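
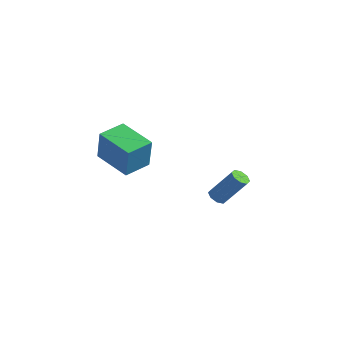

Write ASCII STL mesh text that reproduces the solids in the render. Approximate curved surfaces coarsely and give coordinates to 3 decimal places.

solid 
facet normal -0.962 -0.056 0.266
outer loop
vertex -3.837 -3.9 2.837
vertex -3.863 -2.505 3.036
vertex -4.322 -3.666 1.13
endloop
endfacet
facet normal 0.019 -0.990 -0.141
outer loop
vertex -2.417 -3.555 0.604
vertex -3.837 -3.9 2.837
vertex -4.322 -3.666 1.13
endloop
endfacet
facet normal -0.962 -0.056 0.266
outer loop
vertex -4.322 -3.666 1.13
vertex -3.863 -2.505 3.036
vertex -4.348 -2.27 1.329
endloop
endfacet
facet normal -0.271 0.131 -0.954
outer loop
vertex -4.348 -2.27 1.329
vertex -2.417 -3.555 0.604
vertex -4.322 -3.666 1.13
endloop
endfacet
facet normal 0.271 -0.131 0.954
outer loop
vertex -3.837 -3.9 2.837
vertex -1.958 -2.394 2.51
vertex -3.863 -2.505 3.036
endloop
endfacet
facet normal 0.018 -0.990 -0.141
outer loop
vertex -1.932 -3.79 2.311
vertex -3.837 -3.9 2.837
vertex -2.417 -3.555 0.604
endloop
endfacet
facet normal 0.271 -0.131 0.954
outer loop
vertex -1.932 -3.79 2.311
vertex -1.958 -2.394 2.51
vertex -3.837 -3.9 2.837
endloop
endfacet
facet normal -0.019 0.990 0.142
outer loop
vertex -3.863 -2.505 3.036
vertex -1.958 -2.394 2.51
vertex -4.348 -2.27 1.329
endloop
endfacet
facet normal -0.271 0.131 -0.954
outer loop
vertex -2.443 -2.16 0.803
vertex -2.417 -3.555 0.604
vertex -4.348 -2.27 1.329
endloop
endfacet
facet normal -0.018 0.990 0.141
outer loop
vertex -4.348 -2.27 1.329
vertex -1.958 -2.394 2.51
vertex -2.443 -2.16 0.803
endloop
endfacet
facet normal 0.962 0.056 -0.266
outer loop
vertex -2.443 -2.16 0.803
vertex -1.932 -3.79 2.311
vertex -2.417 -3.555 0.604
endloop
endfacet
facet normal 0.962 0.056 -0.266
outer loop
vertex -1.958 -2.394 2.51
vertex -1.932 -3.79 2.311
vertex -2.443 -2.16 0.803
endloop
endfacet
facet normal -0.498 -0.333 -0.801
outer loop
vertex -2.79 2.786 -3.784
vertex -3.251 2.799 -3.503
vertex -2.984 3.15 -3.815
endloop
endfacet
facet normal 0.730 0.338 -0.594
outer loop
vertex -2.79 2.786 -3.784
vertex -2.984 3.15 -3.815
vertex -1.829 3.428 -2.239
endloop
endfacet
facet normal 0.730 0.338 -0.594
outer loop
vertex -1.829 3.428 -2.239
vertex -2.984 3.15 -3.815
vertex -2.022 3.792 -2.269
endloop
endfacet
facet normal 0.500 0.331 0.800
outer loop
vertex -1.829 3.428 -2.239
vertex -2.022 3.792 -2.269
vertex -2.289 3.441 -1.957
endloop
endfacet
facet normal -0.500 -0.331 -0.800
outer loop
vertex -2.984 3.15 -3.815
vertex -3.251 2.799 -3.503
vertex -3.334 3.308 -3.662
endloop
endfacet
facet normal 0.183 0.862 -0.472
outer loop
vertex -2.984 3.15 -3.815
vertex -3.334 3.308 -3.662
vertex -2.022 3.792 -2.269
endloop
endfacet
facet normal 0.184 0.862 -0.472
outer loop
vertex -2.022 3.792 -2.269
vertex -3.334 3.308 -3.662
vertex -2.373 3.95 -2.117
endloop
endfacet
facet normal 0.497 0.334 0.801
outer loop
vertex -2.022 3.792 -2.269
vertex -2.373 3.95 -2.117
vertex -2.289 3.441 -1.957
endloop
endfacet
facet normal -0.498 -0.332 -0.801
outer loop
vertex -3.334 3.308 -3.662
vertex -3.251 2.799 -3.503
vertex -3.635 3.168 -3.417
endloop
endfacet
facet normal -0.469 0.880 -0.074
outer loop
vertex -3.334 3.308 -3.662
vertex -3.635 3.168 -3.417
vertex -2.373 3.95 -2.117
endloop
endfacet
facet normal -0.469 0.880 -0.074
outer loop
vertex -2.373 3.95 -2.117
vertex -3.635 3.168 -3.417
vertex -2.674 3.81 -1.871
endloop
endfacet
facet normal 0.499 0.334 0.800
outer loop
vertex -2.373 3.95 -2.117
vertex -2.674 3.81 -1.871
vertex -2.289 3.441 -1.957
endloop
endfacet
facet normal -0.500 -0.334 -0.800
outer loop
vertex -3.635 3.168 -3.417
vertex -3.251 2.799 -3.503
vertex -3.711 2.812 -3.221
endloop
endfacet
facet normal -0.847 0.383 0.368
outer loop
vertex -3.635 3.168 -3.417
vertex -3.711 2.812 -3.221
vertex -2.674 3.81 -1.871
endloop
endfacet
facet normal -0.847 0.383 0.368
outer loop
vertex -2.674 3.81 -1.871
vertex -3.711 2.812 -3.221
vertex -2.75 3.454 -1.676
endloop
endfacet
facet normal 0.498 0.333 0.801
outer loop
vertex -2.674 3.81 -1.871
vertex -2.75 3.454 -1.676
vertex -2.289 3.441 -1.957
endloop
endfacet
facet normal -0.500 -0.331 -0.800
outer loop
vertex -3.711 2.812 -3.221
vertex -3.251 2.799 -3.503
vertex -3.518 2.448 -3.191
endloop
endfacet
facet normal -0.730 -0.338 0.594
outer loop
vertex -3.711 2.812 -3.221
vertex -3.518 2.448 -3.191
vertex -2.75 3.454 -1.676
endloop
endfacet
facet normal -0.730 -0.338 0.594
outer loop
vertex -2.75 3.454 -1.676
vertex -3.518 2.448 -3.191
vertex -2.556 3.09 -1.645
endloop
endfacet
facet normal 0.498 0.333 0.801
outer loop
vertex -2.75 3.454 -1.676
vertex -2.556 3.09 -1.645
vertex -2.289 3.441 -1.957
endloop
endfacet
facet normal -0.497 -0.334 -0.801
outer loop
vertex -3.518 2.448 -3.191
vertex -3.251 2.799 -3.503
vertex -3.167 2.29 -3.343
endloop
endfacet
facet normal -0.184 -0.862 0.472
outer loop
vertex -3.518 2.448 -3.191
vertex -3.167 2.29 -3.343
vertex -2.556 3.09 -1.645
endloop
endfacet
facet normal -0.183 -0.862 0.472
outer loop
vertex -2.556 3.09 -1.645
vertex -3.167 2.29 -3.343
vertex -2.206 2.932 -1.798
endloop
endfacet
facet normal 0.500 0.331 0.800
outer loop
vertex -2.556 3.09 -1.645
vertex -2.206 2.932 -1.798
vertex -2.289 3.441 -1.957
endloop
endfacet
facet normal -0.499 -0.334 -0.800
outer loop
vertex -3.167 2.29 -3.343
vertex -3.251 2.799 -3.503
vertex -2.866 2.43 -3.589
endloop
endfacet
facet normal 0.469 -0.880 0.074
outer loop
vertex -3.167 2.29 -3.343
vertex -2.866 2.43 -3.589
vertex -2.206 2.932 -1.798
endloop
endfacet
facet normal 0.469 -0.880 0.074
outer loop
vertex -2.206 2.932 -1.798
vertex -2.866 2.43 -3.589
vertex -1.905 3.072 -2.043
endloop
endfacet
facet normal 0.498 0.332 0.801
outer loop
vertex -2.206 2.932 -1.798
vertex -1.905 3.072 -2.043
vertex -2.289 3.441 -1.957
endloop
endfacet
facet normal -0.498 -0.333 -0.801
outer loop
vertex -2.866 2.43 -3.589
vertex -3.251 2.799 -3.503
vertex -2.79 2.786 -3.784
endloop
endfacet
facet normal 0.848 -0.382 -0.368
outer loop
vertex -2.866 2.43 -3.589
vertex -2.79 2.786 -3.784
vertex -1.905 3.072 -2.043
endloop
endfacet
facet normal 0.847 -0.383 -0.368
outer loop
vertex -1.905 3.072 -2.043
vertex -2.79 2.786 -3.784
vertex -1.829 3.428 -2.239
endloop
endfacet
facet normal 0.500 0.334 0.800
outer loop
vertex -1.905 3.072 -2.043
vertex -1.829 3.428 -2.239
vertex -2.289 3.441 -1.957
endloop
endfacet

endsolid


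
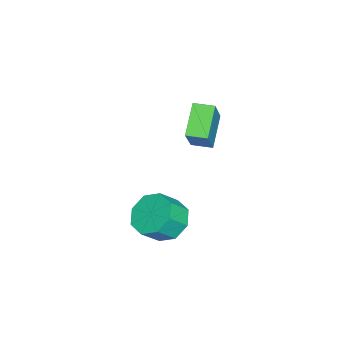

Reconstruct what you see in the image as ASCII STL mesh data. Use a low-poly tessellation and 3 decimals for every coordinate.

solid 
facet normal -0.545 0.451 -0.707
outer loop
vertex 3.649 3.991 -0.308
vertex 2.877 3.49 -0.032
vertex 3.26 4.336 0.212
endloop
endfacet
facet normal 0.650 0.759 -0.017
outer loop
vertex 3.649 3.991 -0.308
vertex 3.26 4.336 0.212
vertex 4.254 3.491 0.477
endloop
endfacet
facet normal 0.650 0.759 -0.017
outer loop
vertex 4.254 3.491 0.477
vertex 3.26 4.336 0.212
vertex 3.865 3.836 0.996
endloop
endfacet
facet normal 0.545 -0.450 0.708
outer loop
vertex 4.254 3.491 0.477
vertex 3.865 3.836 0.996
vertex 3.483 2.99 0.752
endloop
endfacet
facet normal -0.546 0.451 -0.706
outer loop
vertex 3.26 4.336 0.212
vertex 2.877 3.49 -0.032
vertex 2.648 4.185 0.589
endloop
endfacet
facet normal 0.086 0.869 0.488
outer loop
vertex 3.26 4.336 0.212
vertex 2.648 4.185 0.589
vertex 3.865 3.836 0.996
endloop
endfacet
facet normal 0.086 0.869 0.488
outer loop
vertex 3.865 3.836 0.996
vertex 2.648 4.185 0.589
vertex 3.253 3.685 1.373
endloop
endfacet
facet normal 0.546 -0.450 0.706
outer loop
vertex 3.865 3.836 0.996
vertex 3.253 3.685 1.373
vertex 3.483 2.99 0.752
endloop
endfacet
facet normal -0.544 0.452 -0.707
outer loop
vertex 2.648 4.185 0.589
vertex 2.877 3.49 -0.032
vertex 2.17 3.628 0.601
endloop
endfacet
facet normal -0.529 0.469 0.707
outer loop
vertex 2.648 4.185 0.589
vertex 2.17 3.628 0.601
vertex 3.253 3.685 1.373
endloop
endfacet
facet normal -0.529 0.469 0.707
outer loop
vertex 3.253 3.685 1.373
vertex 2.17 3.628 0.601
vertex 2.775 3.127 1.386
endloop
endfacet
facet normal 0.545 -0.451 0.707
outer loop
vertex 3.253 3.685 1.373
vertex 2.775 3.127 1.386
vertex 3.483 2.99 0.752
endloop
endfacet
facet normal -0.545 0.451 -0.707
outer loop
vertex 2.17 3.628 0.601
vertex 2.877 3.49 -0.032
vertex 2.106 2.989 0.243
endloop
endfacet
facet normal -0.834 -0.204 0.513
outer loop
vertex 2.17 3.628 0.601
vertex 2.106 2.989 0.243
vertex 2.775 3.127 1.386
endloop
endfacet
facet normal -0.834 -0.204 0.513
outer loop
vertex 2.775 3.127 1.386
vertex 2.106 2.989 0.243
vertex 2.711 2.489 1.028
endloop
endfacet
facet normal 0.545 -0.451 0.706
outer loop
vertex 2.775 3.127 1.386
vertex 2.711 2.489 1.028
vertex 3.483 2.99 0.752
endloop
endfacet
facet normal -0.545 0.450 -0.708
outer loop
vertex 2.106 2.989 0.243
vertex 2.877 3.49 -0.032
vertex 2.495 2.644 -0.276
endloop
endfacet
facet normal -0.650 -0.759 0.017
outer loop
vertex 2.106 2.989 0.243
vertex 2.495 2.644 -0.276
vertex 2.711 2.489 1.028
endloop
endfacet
facet normal -0.650 -0.759 0.017
outer loop
vertex 2.711 2.489 1.028
vertex 2.495 2.644 -0.276
vertex 3.1 2.144 0.508
endloop
endfacet
facet normal 0.545 -0.451 0.707
outer loop
vertex 2.711 2.489 1.028
vertex 3.1 2.144 0.508
vertex 3.483 2.99 0.752
endloop
endfacet
facet normal -0.546 0.450 -0.706
outer loop
vertex 2.495 2.644 -0.276
vertex 2.877 3.49 -0.032
vertex 3.107 2.795 -0.653
endloop
endfacet
facet normal -0.086 -0.869 -0.488
outer loop
vertex 2.495 2.644 -0.276
vertex 3.107 2.795 -0.653
vertex 3.1 2.144 0.508
endloop
endfacet
facet normal -0.086 -0.869 -0.488
outer loop
vertex 3.1 2.144 0.508
vertex 3.107 2.795 -0.653
vertex 3.712 2.295 0.131
endloop
endfacet
facet normal 0.546 -0.451 0.706
outer loop
vertex 3.1 2.144 0.508
vertex 3.712 2.295 0.131
vertex 3.483 2.99 0.752
endloop
endfacet
facet normal -0.545 0.451 -0.707
outer loop
vertex 3.107 2.795 -0.653
vertex 2.877 3.49 -0.032
vertex 3.585 3.353 -0.666
endloop
endfacet
facet normal 0.529 -0.469 -0.707
outer loop
vertex 3.107 2.795 -0.653
vertex 3.585 3.353 -0.666
vertex 3.712 2.295 0.131
endloop
endfacet
facet normal 0.529 -0.469 -0.707
outer loop
vertex 3.712 2.295 0.131
vertex 3.585 3.353 -0.666
vertex 4.19 2.852 0.119
endloop
endfacet
facet normal 0.544 -0.452 0.707
outer loop
vertex 3.712 2.295 0.131
vertex 4.19 2.852 0.119
vertex 3.483 2.99 0.752
endloop
endfacet
facet normal -0.545 0.451 -0.706
outer loop
vertex 3.585 3.353 -0.666
vertex 2.877 3.49 -0.032
vertex 3.649 3.991 -0.308
endloop
endfacet
facet normal 0.834 0.204 -0.513
outer loop
vertex 3.585 3.353 -0.666
vertex 3.649 3.991 -0.308
vertex 4.19 2.852 0.119
endloop
endfacet
facet normal 0.834 0.204 -0.513
outer loop
vertex 4.19 2.852 0.119
vertex 3.649 3.991 -0.308
vertex 4.254 3.491 0.477
endloop
endfacet
facet normal 0.545 -0.451 0.707
outer loop
vertex 4.19 2.852 0.119
vertex 4.254 3.491 0.477
vertex 3.483 2.99 0.752
endloop
endfacet
facet normal -0.618 -0.062 -0.784
outer loop
vertex -1.963 3.196 2.427
vertex -2.026 4.063 2.408
vertex -0.75 3.262 1.466
endloop
endfacet
facet normal 0.072 -0.997 0.022
outer loop
vertex 0.406 3.377 2.932
vertex -1.963 3.196 2.427
vertex -0.75 3.262 1.466
endloop
endfacet
facet normal -0.617 -0.061 -0.784
outer loop
vertex -0.75 3.262 1.466
vertex -2.026 4.063 2.408
vertex -0.812 4.129 1.447
endloop
endfacet
facet normal 0.783 0.042 -0.621
outer loop
vertex -0.812 4.129 1.447
vertex 0.406 3.377 2.932
vertex -0.75 3.262 1.466
endloop
endfacet
facet normal -0.783 -0.043 0.621
outer loop
vertex -1.963 3.196 2.427
vertex -0.87 4.178 3.874
vertex -2.026 4.063 2.408
endloop
endfacet
facet normal 0.072 -0.997 0.022
outer loop
vertex -0.808 3.311 3.893
vertex -1.963 3.196 2.427
vertex 0.406 3.377 2.932
endloop
endfacet
facet normal -0.783 -0.042 0.620
outer loop
vertex -0.808 3.311 3.893
vertex -0.87 4.178 3.874
vertex -1.963 3.196 2.427
endloop
endfacet
facet normal -0.072 0.997 -0.022
outer loop
vertex -2.026 4.063 2.408
vertex -0.87 4.178 3.874
vertex -0.812 4.129 1.447
endloop
endfacet
facet normal 0.783 0.043 -0.620
outer loop
vertex 0.343 4.244 2.913
vertex 0.406 3.377 2.932
vertex -0.812 4.129 1.447
endloop
endfacet
facet normal -0.072 0.997 -0.022
outer loop
vertex -0.812 4.129 1.447
vertex -0.87 4.178 3.874
vertex 0.343 4.244 2.913
endloop
endfacet
facet normal 0.617 0.062 0.784
outer loop
vertex 0.343 4.244 2.913
vertex -0.808 3.311 3.893
vertex 0.406 3.377 2.932
endloop
endfacet
facet normal 0.618 0.061 0.784
outer loop
vertex -0.87 4.178 3.874
vertex -0.808 3.311 3.893
vertex 0.343 4.244 2.913
endloop
endfacet

endsolid


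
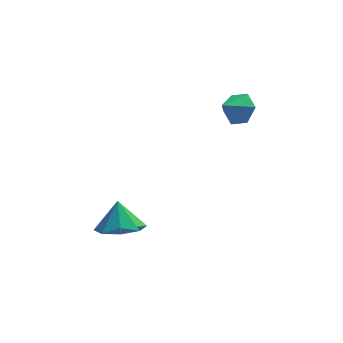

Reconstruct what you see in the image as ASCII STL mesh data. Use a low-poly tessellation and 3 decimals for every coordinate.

solid 
facet normal 0.055 -0.469 -0.881
outer loop
vertex -1.086 -3.176 -0.566
vertex -1.775 -3.821 -0.266
vertex -1.789 -2.947 -0.732
endloop
endfacet
facet normal 0.264 0.946 0.187
outer loop
vertex -1.086 -3.176 -0.566
vertex -1.789 -2.947 -0.732
vertex -1.845 -3.239 0.826
endloop
endfacet
facet normal 0.057 -0.469 -0.881
outer loop
vertex -1.789 -2.947 -0.732
vertex -1.775 -3.821 -0.266
vertex -2.484 -3.23 -0.626
endloop
endfacet
facet normal -0.351 0.922 0.160
outer loop
vertex -1.789 -2.947 -0.732
vertex -2.484 -3.23 -0.626
vertex -1.845 -3.239 0.826
endloop
endfacet
facet normal 0.056 -0.469 -0.881
outer loop
vertex -2.484 -3.23 -0.626
vertex -1.775 -3.821 -0.266
vertex -2.763 -3.859 -0.309
endloop
endfacet
facet normal -0.780 0.521 0.347
outer loop
vertex -2.484 -3.23 -0.626
vertex -2.763 -3.859 -0.309
vertex -1.845 -3.239 0.826
endloop
endfacet
facet normal 0.056 -0.469 -0.881
outer loop
vertex -2.763 -3.859 -0.309
vertex -1.775 -3.821 -0.266
vertex -2.464 -4.466 0.033
endloop
endfacet
facet normal -0.771 -0.022 0.636
outer loop
vertex -2.763 -3.859 -0.309
vertex -2.464 -4.466 0.033
vertex -1.845 -3.239 0.826
endloop
endfacet
facet normal 0.056 -0.469 -0.882
outer loop
vertex -2.464 -4.466 0.033
vertex -1.775 -3.821 -0.266
vertex -1.761 -4.694 0.199
endloop
endfacet
facet normal -0.329 -0.390 0.860
outer loop
vertex -2.464 -4.466 0.033
vertex -1.761 -4.694 0.199
vertex -1.845 -3.239 0.826
endloop
endfacet
facet normal 0.056 -0.469 -0.882
outer loop
vertex -1.761 -4.694 0.199
vertex -1.775 -3.821 -0.266
vertex -1.067 -4.411 0.093
endloop
endfacet
facet normal 0.284 -0.366 0.886
outer loop
vertex -1.761 -4.694 0.199
vertex -1.067 -4.411 0.093
vertex -1.845 -3.239 0.826
endloop
endfacet
facet normal 0.056 -0.470 -0.881
outer loop
vertex -1.067 -4.411 0.093
vertex -1.775 -3.821 -0.266
vertex -0.787 -3.783 -0.224
endloop
endfacet
facet normal 0.713 0.035 0.700
outer loop
vertex -1.067 -4.411 0.093
vertex -0.787 -3.783 -0.224
vertex -1.845 -3.239 0.826
endloop
endfacet
facet normal 0.056 -0.469 -0.881
outer loop
vertex -0.787 -3.783 -0.224
vertex -1.775 -3.821 -0.266
vertex -1.086 -3.176 -0.566
endloop
endfacet
facet normal 0.705 0.578 0.411
outer loop
vertex -0.787 -3.783 -0.224
vertex -1.086 -3.176 -0.566
vertex -1.845 -3.239 0.826
endloop
endfacet
facet normal 0.660 0.444 -0.606
outer loop
vertex 3.338 1.28 3.113
vertex 3.0 0.932 2.49
vertex 2.747 1.64 2.733
endloop
endfacet
facet normal -0.298 0.417 0.859
outer loop
vertex 3.338 1.28 3.113
vertex 2.747 1.64 2.733
vertex 2.28 0.448 3.15
endloop
endfacet
facet normal 0.659 0.444 -0.607
outer loop
vertex 2.747 1.64 2.733
vertex 3.0 0.932 2.49
vertex 2.408 1.292 2.11
endloop
endfacet
facet normal -0.873 0.425 0.238
outer loop
vertex 2.747 1.64 2.733
vertex 2.408 1.292 2.11
vertex 2.28 0.448 3.15
endloop
endfacet
facet normal 0.659 0.445 -0.606
outer loop
vertex 2.408 1.292 2.11
vertex 3.0 0.932 2.49
vertex 2.661 0.584 1.866
endloop
endfacet
facet normal -0.927 -0.228 -0.299
outer loop
vertex 2.408 1.292 2.11
vertex 2.661 0.584 1.866
vertex 2.28 0.448 3.15
endloop
endfacet
facet normal 0.660 0.444 -0.606
outer loop
vertex 2.661 0.584 1.866
vertex 3.0 0.932 2.49
vertex 3.252 0.224 2.246
endloop
endfacet
facet normal -0.404 -0.889 -0.214
outer loop
vertex 2.661 0.584 1.866
vertex 3.252 0.224 2.246
vertex 2.28 0.448 3.15
endloop
endfacet
facet normal 0.659 0.444 -0.607
outer loop
vertex 3.252 0.224 2.246
vertex 3.0 0.932 2.49
vertex 3.591 0.572 2.869
endloop
endfacet
facet normal 0.172 -0.897 0.407
outer loop
vertex 3.252 0.224 2.246
vertex 3.591 0.572 2.869
vertex 2.28 0.448 3.15
endloop
endfacet
facet normal 0.660 0.445 -0.606
outer loop
vertex 3.591 0.572 2.869
vertex 3.0 0.932 2.49
vertex 3.338 1.28 3.113
endloop
endfacet
facet normal 0.225 -0.245 0.943
outer loop
vertex 3.591 0.572 2.869
vertex 3.338 1.28 3.113
vertex 2.28 0.448 3.15
endloop
endfacet

endsolid


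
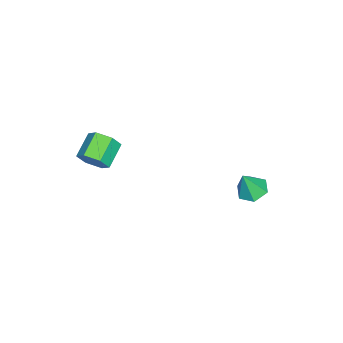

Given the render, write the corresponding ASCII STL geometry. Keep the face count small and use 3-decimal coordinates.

solid 
facet normal -0.290 0.254 -0.923
outer loop
vertex -2.348 3.75 -2.773
vertex -3.126 3.417 -2.62
vertex -2.969 4.244 -2.442
endloop
endfacet
facet normal 0.692 0.593 0.412
outer loop
vertex -2.348 3.75 -2.773
vertex -2.969 4.244 -2.442
vertex -2.674 3.023 -1.18
endloop
endfacet
facet normal -0.290 0.254 -0.923
outer loop
vertex -2.969 4.244 -2.442
vertex -3.126 3.417 -2.62
vertex -3.747 3.912 -2.289
endloop
endfacet
facet normal -0.156 0.691 0.705
outer loop
vertex -2.969 4.244 -2.442
vertex -3.747 3.912 -2.289
vertex -2.674 3.023 -1.18
endloop
endfacet
facet normal -0.290 0.254 -0.923
outer loop
vertex -3.747 3.912 -2.289
vertex -3.126 3.417 -2.62
vertex -3.904 3.085 -2.467
endloop
endfacet
facet normal -0.723 -0.011 0.691
outer loop
vertex -3.747 3.912 -2.289
vertex -3.904 3.085 -2.467
vertex -2.674 3.023 -1.18
endloop
endfacet
facet normal -0.289 0.253 -0.923
outer loop
vertex -3.904 3.085 -2.467
vertex -3.126 3.417 -2.62
vertex -3.283 2.591 -2.797
endloop
endfacet
facet normal -0.442 -0.811 0.383
outer loop
vertex -3.904 3.085 -2.467
vertex -3.283 2.591 -2.797
vertex -2.674 3.023 -1.18
endloop
endfacet
facet normal -0.291 0.253 -0.923
outer loop
vertex -3.283 2.591 -2.797
vertex -3.126 3.417 -2.62
vertex -2.505 2.923 -2.951
endloop
endfacet
facet normal 0.406 -0.909 0.090
outer loop
vertex -3.283 2.591 -2.797
vertex -2.505 2.923 -2.951
vertex -2.674 3.023 -1.18
endloop
endfacet
facet normal -0.290 0.254 -0.923
outer loop
vertex -2.505 2.923 -2.951
vertex -3.126 3.417 -2.62
vertex -2.348 3.75 -2.773
endloop
endfacet
facet normal 0.973 -0.207 0.105
outer loop
vertex -2.505 2.923 -2.951
vertex -2.348 3.75 -2.773
vertex -2.674 3.023 -1.18
endloop
endfacet
facet normal 0.889 -0.096 -0.448
outer loop
vertex 2.169 -3.313 3.08
vertex 1.841 -2.998 2.362
vertex 2.187 -2.476 2.937
endloop
endfacet
facet normal 0.458 0.140 0.878
outer loop
vertex 2.169 -3.313 3.08
vertex 2.187 -2.476 2.937
vertex 0.907 -3.177 3.716
endloop
endfacet
facet normal 0.458 0.140 0.878
outer loop
vertex 0.907 -3.177 3.716
vertex 2.187 -2.476 2.937
vertex 0.925 -2.34 3.573
endloop
endfacet
facet normal -0.889 0.096 0.448
outer loop
vertex 0.907 -3.177 3.716
vertex 0.925 -2.34 3.573
vertex 0.579 -2.862 2.998
endloop
endfacet
facet normal 0.889 -0.096 -0.448
outer loop
vertex 2.187 -2.476 2.937
vertex 1.841 -2.998 2.362
vertex 1.859 -2.16 2.219
endloop
endfacet
facet normal 0.247 0.923 0.293
outer loop
vertex 2.187 -2.476 2.937
vertex 1.859 -2.16 2.219
vertex 0.925 -2.34 3.573
endloop
endfacet
facet normal 0.247 0.923 0.293
outer loop
vertex 0.925 -2.34 3.573
vertex 1.859 -2.16 2.219
vertex 0.597 -2.024 2.855
endloop
endfacet
facet normal -0.889 0.096 0.448
outer loop
vertex 0.925 -2.34 3.573
vertex 0.597 -2.024 2.855
vertex 0.579 -2.862 2.998
endloop
endfacet
facet normal 0.889 -0.096 -0.448
outer loop
vertex 1.859 -2.16 2.219
vertex 1.841 -2.998 2.362
vertex 1.513 -2.683 1.644
endloop
endfacet
facet normal -0.211 0.783 -0.585
outer loop
vertex 1.859 -2.16 2.219
vertex 1.513 -2.683 1.644
vertex 0.597 -2.024 2.855
endloop
endfacet
facet normal -0.211 0.783 -0.585
outer loop
vertex 0.597 -2.024 2.855
vertex 1.513 -2.683 1.644
vertex 0.251 -2.547 2.28
endloop
endfacet
facet normal -0.889 0.096 0.448
outer loop
vertex 0.597 -2.024 2.855
vertex 0.251 -2.547 2.28
vertex 0.579 -2.862 2.998
endloop
endfacet
facet normal 0.889 -0.096 -0.448
outer loop
vertex 1.513 -2.683 1.644
vertex 1.841 -2.998 2.362
vertex 1.495 -3.52 1.787
endloop
endfacet
facet normal -0.458 -0.140 -0.878
outer loop
vertex 1.513 -2.683 1.644
vertex 1.495 -3.52 1.787
vertex 0.251 -2.547 2.28
endloop
endfacet
facet normal -0.458 -0.140 -0.878
outer loop
vertex 0.251 -2.547 2.28
vertex 1.495 -3.52 1.787
vertex 0.233 -3.384 2.423
endloop
endfacet
facet normal -0.889 0.096 0.448
outer loop
vertex 0.251 -2.547 2.28
vertex 0.233 -3.384 2.423
vertex 0.579 -2.862 2.998
endloop
endfacet
facet normal 0.889 -0.096 -0.448
outer loop
vertex 1.495 -3.52 1.787
vertex 1.841 -2.998 2.362
vertex 1.823 -3.836 2.505
endloop
endfacet
facet normal -0.247 -0.923 -0.293
outer loop
vertex 1.495 -3.52 1.787
vertex 1.823 -3.836 2.505
vertex 0.233 -3.384 2.423
endloop
endfacet
facet normal -0.247 -0.923 -0.293
outer loop
vertex 0.233 -3.384 2.423
vertex 1.823 -3.836 2.505
vertex 0.561 -3.7 3.141
endloop
endfacet
facet normal -0.889 0.096 0.448
outer loop
vertex 0.233 -3.384 2.423
vertex 0.561 -3.7 3.141
vertex 0.579 -2.862 2.998
endloop
endfacet
facet normal 0.889 -0.096 -0.448
outer loop
vertex 1.823 -3.836 2.505
vertex 1.841 -2.998 2.362
vertex 2.169 -3.313 3.08
endloop
endfacet
facet normal 0.211 -0.783 0.585
outer loop
vertex 1.823 -3.836 2.505
vertex 2.169 -3.313 3.08
vertex 0.561 -3.7 3.141
endloop
endfacet
facet normal 0.211 -0.783 0.585
outer loop
vertex 0.561 -3.7 3.141
vertex 2.169 -3.313 3.08
vertex 0.907 -3.177 3.716
endloop
endfacet
facet normal -0.889 0.096 0.448
outer loop
vertex 0.561 -3.7 3.141
vertex 0.907 -3.177 3.716
vertex 0.579 -2.862 2.998
endloop
endfacet

endsolid


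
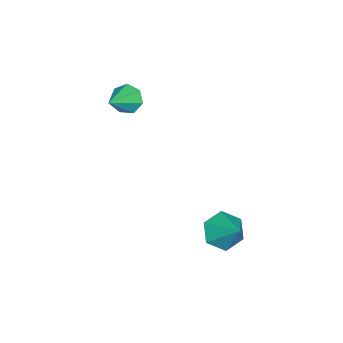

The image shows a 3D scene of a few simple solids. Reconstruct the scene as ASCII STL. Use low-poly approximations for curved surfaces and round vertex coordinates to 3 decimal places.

solid 
facet normal -0.491 -0.580 -0.650
outer loop
vertex 1.179 1.638 -1.019
vertex 0.711 1.391 -0.445
vertex 0.518 2.022 -0.862
endloop
endfacet
facet normal 0.402 0.841 -0.362
outer loop
vertex 1.179 1.638 -1.019
vertex 0.518 2.022 -0.862
vertex 1.369 2.169 0.425
endloop
endfacet
facet normal -0.490 -0.580 -0.651
outer loop
vertex 0.518 2.022 -0.862
vertex 0.711 1.391 -0.445
vertex 0.05 1.775 -0.289
endloop
endfacet
facet normal -0.344 0.931 0.121
outer loop
vertex 0.518 2.022 -0.862
vertex 0.05 1.775 -0.289
vertex 1.369 2.169 0.425
endloop
endfacet
facet normal -0.491 -0.580 -0.650
outer loop
vertex 0.05 1.775 -0.289
vertex 0.711 1.391 -0.445
vertex 0.243 1.145 0.128
endloop
endfacet
facet normal -0.525 0.352 0.775
outer loop
vertex 0.05 1.775 -0.289
vertex 0.243 1.145 0.128
vertex 1.369 2.169 0.425
endloop
endfacet
facet normal -0.491 -0.580 -0.650
outer loop
vertex 0.243 1.145 0.128
vertex 0.711 1.391 -0.445
vertex 0.904 0.761 -0.029
endloop
endfacet
facet normal 0.040 -0.319 0.947
outer loop
vertex 0.243 1.145 0.128
vertex 0.904 0.761 -0.029
vertex 1.369 2.169 0.425
endloop
endfacet
facet normal -0.492 -0.580 -0.650
outer loop
vertex 0.904 0.761 -0.029
vertex 0.711 1.391 -0.445
vertex 1.371 1.007 -0.602
endloop
endfacet
facet normal 0.785 -0.409 0.464
outer loop
vertex 0.904 0.761 -0.029
vertex 1.371 1.007 -0.602
vertex 1.369 2.169 0.425
endloop
endfacet
facet normal -0.492 -0.579 -0.650
outer loop
vertex 1.371 1.007 -0.602
vertex 0.711 1.391 -0.445
vertex 1.179 1.638 -1.019
endloop
endfacet
facet normal 0.967 0.169 -0.189
outer loop
vertex 1.371 1.007 -0.602
vertex 1.179 1.638 -1.019
vertex 1.369 2.169 0.425
endloop
endfacet
facet normal -0.860 0.155 -0.487
outer loop
vertex -1.25 -3.032 2.894
vertex -1.522 -2.867 3.427
vertex -1.225 -2.508 3.017
endloop
endfacet
facet normal 0.802 0.100 -0.589
outer loop
vertex -1.25 -3.032 2.894
vertex -1.225 -2.508 3.017
vertex -0.378 -3.073 4.073
endloop
endfacet
facet normal -0.860 0.156 -0.486
outer loop
vertex -1.225 -2.508 3.017
vertex -1.522 -2.867 3.427
vertex -1.423 -2.255 3.448
endloop
endfacet
facet normal 0.659 0.741 -0.132
outer loop
vertex -1.225 -2.508 3.017
vertex -1.423 -2.255 3.448
vertex -0.378 -3.073 4.073
endloop
endfacet
facet normal -0.859 0.156 -0.487
outer loop
vertex -1.423 -2.255 3.448
vertex -1.522 -2.867 3.427
vertex -1.696 -2.462 3.863
endloop
endfacet
facet normal 0.271 0.778 0.566
outer loop
vertex -1.423 -2.255 3.448
vertex -1.696 -2.462 3.863
vertex -0.378 -3.073 4.073
endloop
endfacet
facet normal -0.860 0.154 -0.486
outer loop
vertex -1.696 -2.462 3.863
vertex -1.522 -2.867 3.427
vertex -1.837 -2.974 3.95
endloop
endfacet
facet normal -0.070 0.186 0.980
outer loop
vertex -1.696 -2.462 3.863
vertex -1.837 -2.974 3.95
vertex -0.378 -3.073 4.073
endloop
endfacet
facet normal -0.860 0.156 -0.486
outer loop
vertex -1.837 -2.974 3.95
vertex -1.522 -2.867 3.427
vertex -1.741 -3.405 3.642
endloop
endfacet
facet normal -0.108 -0.594 0.797
outer loop
vertex -1.837 -2.974 3.95
vertex -1.741 -3.405 3.642
vertex -0.378 -3.073 4.073
endloop
endfacet
facet normal -0.860 0.156 -0.486
outer loop
vertex -1.741 -3.405 3.642
vertex -1.522 -2.867 3.427
vertex -1.48 -3.431 3.172
endloop
endfacet
facet normal 0.187 -0.970 0.157
outer loop
vertex -1.741 -3.405 3.642
vertex -1.48 -3.431 3.172
vertex -0.378 -3.073 4.073
endloop
endfacet
facet normal -0.859 0.156 -0.487
outer loop
vertex -1.48 -3.431 3.172
vertex -1.522 -2.867 3.427
vertex -1.25 -3.032 2.894
endloop
endfacet
facet normal 0.592 -0.662 -0.461
outer loop
vertex -1.48 -3.431 3.172
vertex -1.25 -3.032 2.894
vertex -0.378 -3.073 4.073
endloop
endfacet

endsolid


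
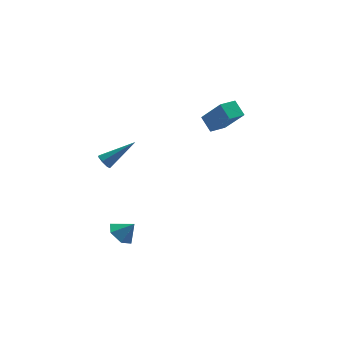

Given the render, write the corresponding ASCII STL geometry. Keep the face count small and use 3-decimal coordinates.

solid 
facet normal -0.653 0.176 -0.736
outer loop
vertex -3.652 -2.893 -2.917
vertex -4.096 -2.383 -2.401
vertex -3.47 -2.064 -2.88
endloop
endfacet
facet normal 0.967 -0.206 -0.147
outer loop
vertex -3.652 -2.893 -2.917
vertex -3.47 -2.064 -2.88
vertex -3.384 -2.577 -1.599
endloop
endfacet
facet normal -0.653 0.177 -0.736
outer loop
vertex -3.47 -2.064 -2.88
vertex -4.096 -2.383 -2.401
vertex -3.913 -1.554 -2.364
endloop
endfacet
facet normal 0.821 0.547 0.164
outer loop
vertex -3.47 -2.064 -2.88
vertex -3.913 -1.554 -2.364
vertex -3.384 -2.577 -1.599
endloop
endfacet
facet normal -0.653 0.177 -0.737
outer loop
vertex -3.913 -1.554 -2.364
vertex -4.096 -2.383 -2.401
vertex -4.539 -1.874 -1.886
endloop
endfacet
facet normal 0.218 0.654 0.724
outer loop
vertex -3.913 -1.554 -2.364
vertex -4.539 -1.874 -1.886
vertex -3.384 -2.577 -1.599
endloop
endfacet
facet normal -0.653 0.177 -0.737
outer loop
vertex -4.539 -1.874 -1.886
vertex -4.096 -2.383 -2.401
vertex -4.722 -2.703 -1.923
endloop
endfacet
facet normal -0.236 0.009 0.972
outer loop
vertex -4.539 -1.874 -1.886
vertex -4.722 -2.703 -1.923
vertex -3.384 -2.577 -1.599
endloop
endfacet
facet normal -0.653 0.177 -0.737
outer loop
vertex -4.722 -2.703 -1.923
vertex -4.096 -2.383 -2.401
vertex -4.278 -3.213 -2.439
endloop
endfacet
facet normal -0.090 -0.746 0.660
outer loop
vertex -4.722 -2.703 -1.923
vertex -4.278 -3.213 -2.439
vertex -3.384 -2.577 -1.599
endloop
endfacet
facet normal -0.653 0.177 -0.737
outer loop
vertex -4.278 -3.213 -2.439
vertex -4.096 -2.383 -2.401
vertex -3.652 -2.893 -2.917
endloop
endfacet
facet normal 0.512 -0.853 0.100
outer loop
vertex -4.278 -3.213 -2.439
vertex -3.652 -2.893 -2.917
vertex -3.384 -2.577 -1.599
endloop
endfacet
facet normal -0.398 0.477 -0.784
outer loop
vertex 2.362 4.251 1.114
vertex 3.387 4.748 0.896
vertex 2.641 3.384 0.445
endloop
endfacet
facet normal -0.883 -0.429 0.188
outer loop
vertex 3.453 2.412 2.044
vertex 2.362 4.251 1.114
vertex 2.641 3.384 0.445
endloop
endfacet
facet normal -0.398 0.477 -0.784
outer loop
vertex 2.641 3.384 0.445
vertex 3.387 4.748 0.896
vertex 3.666 3.881 0.227
endloop
endfacet
facet normal 0.246 -0.768 -0.592
outer loop
vertex 3.666 3.881 0.227
vertex 3.453 2.412 2.044
vertex 2.641 3.384 0.445
endloop
endfacet
facet normal -0.246 0.768 0.592
outer loop
vertex 2.362 4.251 1.114
vertex 4.199 3.776 2.495
vertex 3.387 4.748 0.896
endloop
endfacet
facet normal -0.883 -0.429 0.188
outer loop
vertex 3.174 3.279 2.713
vertex 2.362 4.251 1.114
vertex 3.453 2.412 2.044
endloop
endfacet
facet normal -0.246 0.768 0.592
outer loop
vertex 3.174 3.279 2.713
vertex 4.199 3.776 2.495
vertex 2.362 4.251 1.114
endloop
endfacet
facet normal 0.883 0.429 -0.188
outer loop
vertex 3.387 4.748 0.896
vertex 4.199 3.776 2.495
vertex 3.666 3.881 0.227
endloop
endfacet
facet normal 0.246 -0.768 -0.592
outer loop
vertex 4.478 2.909 1.826
vertex 3.453 2.412 2.044
vertex 3.666 3.881 0.227
endloop
endfacet
facet normal 0.883 0.429 -0.188
outer loop
vertex 3.666 3.881 0.227
vertex 4.199 3.776 2.495
vertex 4.478 2.909 1.826
endloop
endfacet
facet normal 0.398 -0.477 0.784
outer loop
vertex 4.478 2.909 1.826
vertex 3.174 3.279 2.713
vertex 3.453 2.412 2.044
endloop
endfacet
facet normal 0.398 -0.477 0.784
outer loop
vertex 4.199 3.776 2.495
vertex 3.174 3.279 2.713
vertex 4.478 2.909 1.826
endloop
endfacet
facet normal -0.830 -0.039 -0.556
outer loop
vertex -3.915 0.891 0.805
vertex -4.188 0.719 1.225
vertex -4.105 1.218 1.066
endloop
endfacet
facet normal 0.546 0.693 -0.471
outer loop
vertex -3.915 0.891 0.805
vertex -4.105 1.218 1.066
vertex -2.412 0.801 2.415
endloop
endfacet
facet normal -0.830 -0.039 -0.556
outer loop
vertex -4.105 1.218 1.066
vertex -4.188 0.719 1.225
vertex -4.358 1.169 1.447
endloop
endfacet
facet normal 0.092 0.978 0.187
outer loop
vertex -4.105 1.218 1.066
vertex -4.358 1.169 1.447
vertex -2.412 0.801 2.415
endloop
endfacet
facet normal -0.830 -0.039 -0.556
outer loop
vertex -4.358 1.169 1.447
vertex -4.188 0.719 1.225
vertex -4.483 0.781 1.661
endloop
endfacet
facet normal -0.294 0.533 0.794
outer loop
vertex -4.358 1.169 1.447
vertex -4.483 0.781 1.661
vertex -2.412 0.801 2.415
endloop
endfacet
facet normal -0.830 -0.038 -0.556
outer loop
vertex -4.483 0.781 1.661
vertex -4.188 0.719 1.225
vertex -4.386 0.346 1.546
endloop
endfacet
facet normal -0.323 -0.309 0.895
outer loop
vertex -4.483 0.781 1.661
vertex -4.386 0.346 1.546
vertex -2.412 0.801 2.415
endloop
endfacet
facet normal -0.830 -0.038 -0.556
outer loop
vertex -4.386 0.346 1.546
vertex -4.188 0.719 1.225
vertex -4.14 0.192 1.189
endloop
endfacet
facet normal 0.028 -0.911 0.412
outer loop
vertex -4.386 0.346 1.546
vertex -4.14 0.192 1.189
vertex -2.412 0.801 2.415
endloop
endfacet
facet normal -0.830 -0.038 -0.556
outer loop
vertex -4.14 0.192 1.189
vertex -4.188 0.719 1.225
vertex -3.93 0.434 0.859
endloop
endfacet
facet normal 0.493 -0.821 -0.288
outer loop
vertex -4.14 0.192 1.189
vertex -3.93 0.434 0.859
vertex -2.412 0.801 2.415
endloop
endfacet
facet normal -0.831 -0.038 -0.556
outer loop
vertex -3.93 0.434 0.859
vertex -4.188 0.719 1.225
vertex -3.915 0.891 0.805
endloop
endfacet
facet normal 0.724 -0.104 -0.682
outer loop
vertex -3.93 0.434 0.859
vertex -3.915 0.891 0.805
vertex -2.412 0.801 2.415
endloop
endfacet

endsolid


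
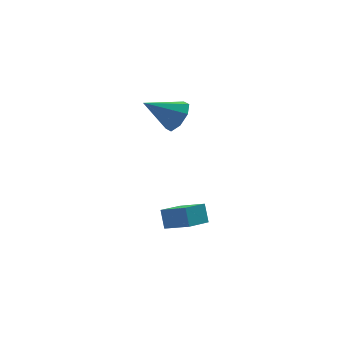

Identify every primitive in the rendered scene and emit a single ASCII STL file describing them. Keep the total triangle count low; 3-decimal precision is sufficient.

solid 
facet normal 0.839 0.011 -0.544
outer loop
vertex 3.763 2.751 3.331
vertex 3.228 2.882 2.509
vertex 3.65 3.483 3.172
endloop
endfacet
facet normal 0.118 0.228 0.966
outer loop
vertex 3.763 2.751 3.331
vertex 3.65 3.483 3.172
vertex 1.592 2.858 3.571
endloop
endfacet
facet normal 0.838 0.012 -0.545
outer loop
vertex 3.65 3.483 3.172
vertex 3.228 2.882 2.509
vertex 3.289 3.863 2.625
endloop
endfacet
facet normal -0.117 0.778 0.617
outer loop
vertex 3.65 3.483 3.172
vertex 3.289 3.863 2.625
vertex 1.592 2.858 3.571
endloop
endfacet
facet normal 0.838 0.012 -0.545
outer loop
vertex 3.289 3.863 2.625
vertex 3.228 2.882 2.509
vertex 2.892 3.668 2.01
endloop
endfacet
facet normal -0.492 0.870 0.042
outer loop
vertex 3.289 3.863 2.625
vertex 2.892 3.668 2.01
vertex 1.592 2.858 3.571
endloop
endfacet
facet normal 0.838 0.013 -0.545
outer loop
vertex 2.892 3.668 2.01
vertex 3.228 2.882 2.509
vertex 2.692 3.012 1.687
endloop
endfacet
facet normal -0.787 0.448 -0.423
outer loop
vertex 2.892 3.668 2.01
vertex 2.692 3.012 1.687
vertex 1.592 2.858 3.571
endloop
endfacet
facet normal 0.838 0.012 -0.545
outer loop
vertex 2.692 3.012 1.687
vertex 3.228 2.882 2.509
vertex 2.806 2.28 1.846
endloop
endfacet
facet normal -0.830 -0.239 -0.504
outer loop
vertex 2.692 3.012 1.687
vertex 2.806 2.28 1.846
vertex 1.592 2.858 3.571
endloop
endfacet
facet normal 0.838 0.012 -0.545
outer loop
vertex 2.806 2.28 1.846
vertex 3.228 2.882 2.509
vertex 3.167 1.901 2.393
endloop
endfacet
facet normal -0.595 -0.789 -0.154
outer loop
vertex 2.806 2.28 1.846
vertex 3.167 1.901 2.393
vertex 1.592 2.858 3.571
endloop
endfacet
facet normal 0.839 0.012 -0.544
outer loop
vertex 3.167 1.901 2.393
vertex 3.228 2.882 2.509
vertex 3.563 2.096 3.008
endloop
endfacet
facet normal -0.220 -0.880 0.421
outer loop
vertex 3.167 1.901 2.393
vertex 3.563 2.096 3.008
vertex 1.592 2.858 3.571
endloop
endfacet
facet normal 0.839 0.012 -0.544
outer loop
vertex 3.563 2.096 3.008
vertex 3.228 2.882 2.509
vertex 3.763 2.751 3.331
endloop
endfacet
facet normal 0.075 -0.459 0.885
outer loop
vertex 3.563 2.096 3.008
vertex 3.763 2.751 3.331
vertex 1.592 2.858 3.571
endloop
endfacet
facet normal -0.713 -0.649 0.265
outer loop
vertex 3.135 0.467 -2.367
vertex 2.125 1.359 -2.903
vertex 3.22 -0.03 -3.356
endloop
endfacet
facet normal 0.696 -0.616 0.369
outer loop
vertex 4.355 1.001 -3.777
vertex 3.135 0.467 -2.367
vertex 3.22 -0.03 -3.356
endloop
endfacet
facet normal -0.713 -0.649 0.265
outer loop
vertex 3.22 -0.03 -3.356
vertex 2.125 1.359 -2.903
vertex 2.21 0.862 -3.892
endloop
endfacet
facet normal 0.077 -0.448 -0.891
outer loop
vertex 2.21 0.862 -3.892
vertex 4.355 1.001 -3.777
vertex 3.22 -0.03 -3.356
endloop
endfacet
facet normal -0.077 0.448 0.891
outer loop
vertex 3.135 0.467 -2.367
vertex 3.26 2.39 -3.324
vertex 2.125 1.359 -2.903
endloop
endfacet
facet normal 0.696 -0.616 0.369
outer loop
vertex 4.27 1.498 -2.788
vertex 3.135 0.467 -2.367
vertex 4.355 1.001 -3.777
endloop
endfacet
facet normal -0.077 0.448 0.891
outer loop
vertex 4.27 1.498 -2.788
vertex 3.26 2.39 -3.324
vertex 3.135 0.467 -2.367
endloop
endfacet
facet normal -0.696 0.616 -0.369
outer loop
vertex 2.125 1.359 -2.903
vertex 3.26 2.39 -3.324
vertex 2.21 0.862 -3.892
endloop
endfacet
facet normal 0.077 -0.448 -0.891
outer loop
vertex 3.345 1.893 -4.313
vertex 4.355 1.001 -3.777
vertex 2.21 0.862 -3.892
endloop
endfacet
facet normal -0.696 0.616 -0.369
outer loop
vertex 2.21 0.862 -3.892
vertex 3.26 2.39 -3.324
vertex 3.345 1.893 -4.313
endloop
endfacet
facet normal 0.713 0.649 -0.265
outer loop
vertex 3.345 1.893 -4.313
vertex 4.27 1.498 -2.788
vertex 4.355 1.001 -3.777
endloop
endfacet
facet normal 0.713 0.649 -0.265
outer loop
vertex 3.26 2.39 -3.324
vertex 4.27 1.498 -2.788
vertex 3.345 1.893 -4.313
endloop
endfacet

endsolid


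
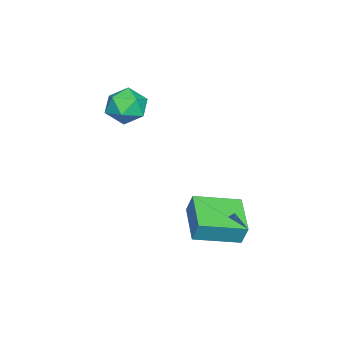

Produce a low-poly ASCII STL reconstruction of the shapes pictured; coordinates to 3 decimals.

solid 
facet normal -0.882 0.411 -0.231
outer loop
vertex -1.747 -1.814 3.16
vertex -2.201 -2.407 3.839
vertex -1.851 -1.501 4.114
endloop
endfacet
facet normal -0.353 0.877 -0.326
outer loop
vertex -1.747 -1.814 3.16
vertex -1.851 -1.501 4.114
vertex -0.986 -1.337 3.62
endloop
endfacet
facet normal 0.107 0.597 -0.795
outer loop
vertex -1.747 -1.814 3.16
vertex -0.986 -1.337 3.62
vertex -0.801 -2.142 3.041
endloop
endfacet
facet normal -0.140 -0.044 -0.989
outer loop
vertex -1.747 -1.814 3.16
vertex -0.801 -2.142 3.041
vertex -1.551 -2.804 3.176
endloop
endfacet
facet normal -0.751 -0.159 -0.641
outer loop
vertex -1.747 -1.814 3.16
vertex -1.551 -2.804 3.176
vertex -2.201 -2.407 3.839
endloop
endfacet
facet normal -0.012 0.955 0.296
outer loop
vertex -0.986 -1.337 3.62
vertex -1.851 -1.501 4.114
vertex -0.969 -1.636 4.584
endloop
endfacet
facet normal -0.870 0.199 0.452
outer loop
vertex -1.851 -1.501 4.114
vertex -2.201 -2.407 3.839
vertex -1.719 -2.298 4.719
endloop
endfacet
facet normal -0.658 -0.722 -0.212
outer loop
vertex -2.201 -2.407 3.839
vertex -1.551 -2.804 3.176
vertex -1.534 -3.103 4.14
endloop
endfacet
facet normal 0.332 -0.535 -0.777
outer loop
vertex -1.551 -2.804 3.176
vertex -0.801 -2.142 3.041
vertex -0.669 -2.939 3.646
endloop
endfacet
facet normal 0.731 0.501 -0.463
outer loop
vertex -0.801 -2.142 3.041
vertex -0.986 -1.337 3.62
vertex -0.319 -2.033 3.921
endloop
endfacet
facet normal 0.140 0.044 0.989
outer loop
vertex -0.773 -2.626 4.6
vertex -0.969 -1.636 4.584
vertex -1.719 -2.298 4.719
endloop
endfacet
facet normal -0.107 -0.597 0.795
outer loop
vertex -0.773 -2.626 4.6
vertex -1.719 -2.298 4.719
vertex -1.534 -3.103 4.14
endloop
endfacet
facet normal 0.353 -0.877 0.326
outer loop
vertex -0.773 -2.626 4.6
vertex -1.534 -3.103 4.14
vertex -0.669 -2.939 3.646
endloop
endfacet
facet normal 0.882 -0.411 0.231
outer loop
vertex -0.773 -2.626 4.6
vertex -0.669 -2.939 3.646
vertex -0.319 -2.033 3.921
endloop
endfacet
facet normal 0.751 0.159 0.641
outer loop
vertex -0.773 -2.626 4.6
vertex -0.319 -2.033 3.921
vertex -0.969 -1.636 4.584
endloop
endfacet
facet normal -0.332 0.535 0.777
outer loop
vertex -1.719 -2.298 4.719
vertex -0.969 -1.636 4.584
vertex -1.851 -1.501 4.114
endloop
endfacet
facet normal -0.731 -0.501 0.463
outer loop
vertex -1.534 -3.103 4.14
vertex -1.719 -2.298 4.719
vertex -2.201 -2.407 3.839
endloop
endfacet
facet normal 0.012 -0.955 -0.296
outer loop
vertex -0.669 -2.939 3.646
vertex -1.534 -3.103 4.14
vertex -1.551 -2.804 3.176
endloop
endfacet
facet normal 0.870 -0.199 -0.452
outer loop
vertex -0.319 -2.033 3.921
vertex -0.669 -2.939 3.646
vertex -0.801 -2.142 3.041
endloop
endfacet
facet normal 0.658 0.722 0.212
outer loop
vertex -0.969 -1.636 4.584
vertex -0.319 -2.033 3.921
vertex -0.986 -1.337 3.62
endloop
endfacet
facet normal -0.861 -0.453 0.231
outer loop
vertex -0.218 1.13 -0.223
vertex -1.273 2.895 -0.697
vertex -0.313 0.809 -1.208
endloop
endfacet
facet normal 0.499 -0.837 0.225
outer loop
vertex 1.393 1.705 -1.663
vertex -0.218 1.13 -0.223
vertex -0.313 0.809 -1.208
endloop
endfacet
facet normal -0.862 -0.453 0.230
outer loop
vertex -0.313 0.809 -1.208
vertex -1.273 2.895 -0.697
vertex -1.367 2.574 -1.682
endloop
endfacet
facet normal -0.091 -0.308 -0.947
outer loop
vertex -1.367 2.574 -1.682
vertex 1.393 1.705 -1.663
vertex -0.313 0.809 -1.208
endloop
endfacet
facet normal 0.091 0.308 0.947
outer loop
vertex -0.218 1.13 -0.223
vertex 0.433 3.791 -1.152
vertex -1.273 2.895 -0.697
endloop
endfacet
facet normal 0.500 -0.837 0.225
outer loop
vertex 1.487 2.026 -0.678
vertex -0.218 1.13 -0.223
vertex 1.393 1.705 -1.663
endloop
endfacet
facet normal 0.091 0.308 0.947
outer loop
vertex 1.487 2.026 -0.678
vertex 0.433 3.791 -1.152
vertex -0.218 1.13 -0.223
endloop
endfacet
facet normal -0.499 0.837 -0.225
outer loop
vertex -1.273 2.895 -0.697
vertex 0.433 3.791 -1.152
vertex -1.367 2.574 -1.682
endloop
endfacet
facet normal -0.091 -0.308 -0.947
outer loop
vertex 0.338 3.47 -2.137
vertex 1.393 1.705 -1.663
vertex -1.367 2.574 -1.682
endloop
endfacet
facet normal -0.500 0.837 -0.224
outer loop
vertex -1.367 2.574 -1.682
vertex 0.433 3.791 -1.152
vertex 0.338 3.47 -2.137
endloop
endfacet
facet normal 0.861 0.453 -0.230
outer loop
vertex 0.338 3.47 -2.137
vertex 1.487 2.026 -0.678
vertex 1.393 1.705 -1.663
endloop
endfacet
facet normal 0.861 0.453 -0.231
outer loop
vertex 0.433 3.791 -1.152
vertex 1.487 2.026 -0.678
vertex 0.338 3.47 -2.137
endloop
endfacet

endsolid


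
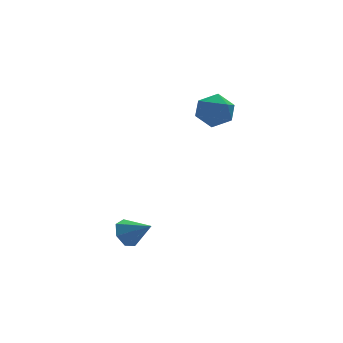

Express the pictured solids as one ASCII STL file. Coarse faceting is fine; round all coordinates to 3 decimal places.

solid 
facet normal -0.815 0.554 -0.173
outer loop
vertex 1.865 2.758 1.953
vertex 1.287 2.047 2.4
vertex 1.684 2.805 2.956
endloop
endfacet
facet normal -0.239 0.967 -0.088
outer loop
vertex 1.865 2.758 1.953
vertex 1.684 2.805 2.956
vertex 2.617 3.003 2.597
endloop
endfacet
facet normal 0.243 0.778 -0.579
outer loop
vertex 1.865 2.758 1.953
vertex 2.617 3.003 2.597
vertex 2.798 2.368 1.82
endloop
endfacet
facet normal -0.034 0.248 -0.968
outer loop
vertex 1.865 2.758 1.953
vertex 2.798 2.368 1.82
vertex 1.976 1.777 1.698
endloop
endfacet
facet normal -0.688 0.109 -0.717
outer loop
vertex 1.865 2.758 1.953
vertex 1.976 1.777 1.698
vertex 1.287 2.047 2.4
endloop
endfacet
facet normal 0.037 0.831 0.556
outer loop
vertex 2.617 3.003 2.597
vertex 1.684 2.805 2.956
vertex 2.504 2.443 3.442
endloop
endfacet
facet normal -0.894 0.162 0.418
outer loop
vertex 1.684 2.805 2.956
vertex 1.287 2.047 2.4
vertex 1.682 1.852 3.32
endloop
endfacet
facet normal -0.689 -0.558 -0.462
outer loop
vertex 1.287 2.047 2.4
vertex 1.976 1.777 1.698
vertex 1.863 1.217 2.543
endloop
endfacet
facet normal 0.368 -0.332 -0.868
outer loop
vertex 1.976 1.777 1.698
vertex 2.798 2.368 1.82
vertex 2.796 1.415 2.184
endloop
endfacet
facet normal 0.817 0.525 -0.239
outer loop
vertex 2.798 2.368 1.82
vertex 2.617 3.003 2.597
vertex 3.193 2.173 2.74
endloop
endfacet
facet normal 0.034 -0.248 0.968
outer loop
vertex 2.615 1.462 3.187
vertex 2.504 2.443 3.442
vertex 1.682 1.852 3.32
endloop
endfacet
facet normal -0.243 -0.778 0.579
outer loop
vertex 2.615 1.462 3.187
vertex 1.682 1.852 3.32
vertex 1.863 1.217 2.543
endloop
endfacet
facet normal 0.239 -0.967 0.088
outer loop
vertex 2.615 1.462 3.187
vertex 1.863 1.217 2.543
vertex 2.796 1.415 2.184
endloop
endfacet
facet normal 0.815 -0.554 0.173
outer loop
vertex 2.615 1.462 3.187
vertex 2.796 1.415 2.184
vertex 3.193 2.173 2.74
endloop
endfacet
facet normal 0.688 -0.109 0.717
outer loop
vertex 2.615 1.462 3.187
vertex 3.193 2.173 2.74
vertex 2.504 2.443 3.442
endloop
endfacet
facet normal -0.368 0.332 0.868
outer loop
vertex 1.682 1.852 3.32
vertex 2.504 2.443 3.442
vertex 1.684 2.805 2.956
endloop
endfacet
facet normal -0.817 -0.525 0.239
outer loop
vertex 1.863 1.217 2.543
vertex 1.682 1.852 3.32
vertex 1.287 2.047 2.4
endloop
endfacet
facet normal -0.037 -0.831 -0.556
outer loop
vertex 2.796 1.415 2.184
vertex 1.863 1.217 2.543
vertex 1.976 1.777 1.698
endloop
endfacet
facet normal 0.894 -0.162 -0.418
outer loop
vertex 3.193 2.173 2.74
vertex 2.796 1.415 2.184
vertex 2.798 2.368 1.82
endloop
endfacet
facet normal 0.689 0.558 0.462
outer loop
vertex 2.504 2.443 3.442
vertex 3.193 2.173 2.74
vertex 2.617 3.003 2.597
endloop
endfacet
facet normal -0.611 0.581 -0.537
outer loop
vertex -3.268 -3.615 -1.994
vertex -3.516 -3.285 -1.355
vertex -2.933 -3.082 -1.799
endloop
endfacet
facet normal 0.817 -0.344 -0.464
outer loop
vertex -3.268 -3.615 -1.994
vertex -2.933 -3.082 -1.799
vertex -2.684 -4.075 -0.625
endloop
endfacet
facet normal -0.612 0.580 -0.538
outer loop
vertex -2.933 -3.082 -1.799
vertex -3.516 -3.285 -1.355
vertex -3.037 -2.701 -1.27
endloop
endfacet
facet normal 0.968 0.253 0.008
outer loop
vertex -2.933 -3.082 -1.799
vertex -3.037 -2.701 -1.27
vertex -2.684 -4.075 -0.625
endloop
endfacet
facet normal -0.612 0.580 -0.537
outer loop
vertex -3.037 -2.701 -1.27
vertex -3.516 -3.285 -1.355
vertex -3.501 -2.761 -0.806
endloop
endfacet
facet normal 0.597 0.461 0.656
outer loop
vertex -3.037 -2.701 -1.27
vertex -3.501 -2.761 -0.806
vertex -2.684 -4.075 -0.625
endloop
endfacet
facet normal -0.611 0.581 -0.538
outer loop
vertex -3.501 -2.761 -0.806
vertex -3.516 -3.285 -1.355
vertex -3.977 -3.215 -0.755
endloop
endfacet
facet normal -0.015 0.127 0.992
outer loop
vertex -3.501 -2.761 -0.806
vertex -3.977 -3.215 -0.755
vertex -2.684 -4.075 -0.625
endloop
endfacet
facet normal -0.611 0.581 -0.538
outer loop
vertex -3.977 -3.215 -0.755
vertex -3.516 -3.285 -1.355
vertex -4.105 -3.722 -1.157
endloop
endfacet
facet normal -0.410 -0.501 0.762
outer loop
vertex -3.977 -3.215 -0.755
vertex -4.105 -3.722 -1.157
vertex -2.684 -4.075 -0.625
endloop
endfacet
facet normal -0.612 0.581 -0.537
outer loop
vertex -4.105 -3.722 -1.157
vertex -3.516 -3.285 -1.355
vertex -3.79 -3.9 -1.708
endloop
endfacet
facet normal -0.288 -0.947 0.141
outer loop
vertex -4.105 -3.722 -1.157
vertex -3.79 -3.9 -1.708
vertex -2.684 -4.075 -0.625
endloop
endfacet
facet normal -0.612 0.581 -0.537
outer loop
vertex -3.79 -3.9 -1.708
vertex -3.516 -3.285 -1.355
vertex -3.268 -3.615 -1.994
endloop
endfacet
facet normal 0.257 -0.878 -0.405
outer loop
vertex -3.79 -3.9 -1.708
vertex -3.268 -3.615 -1.994
vertex -2.684 -4.075 -0.625
endloop
endfacet

endsolid


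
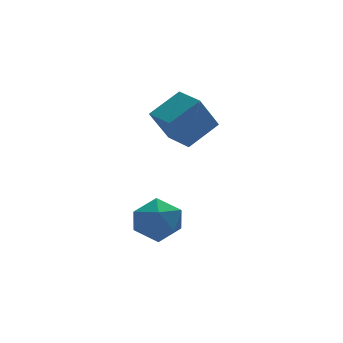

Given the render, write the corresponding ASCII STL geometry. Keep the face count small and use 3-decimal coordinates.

solid 
facet normal -0.502 -0.126 0.856
outer loop
vertex 1.894 -1.012 1.711
vertex 1.629 0.128 1.724
vertex 0.709 -1.28 0.977
endloop
endfacet
facet normal 0.227 -0.974 -0.011
outer loop
vertex 1.471 -1.088 -0.324
vertex 1.894 -1.012 1.711
vertex 0.709 -1.28 0.977
endloop
endfacet
facet normal -0.502 -0.126 0.856
outer loop
vertex 0.709 -1.28 0.977
vertex 1.629 0.128 1.724
vertex 0.443 -0.141 0.989
endloop
endfacet
facet normal -0.835 -0.190 -0.517
outer loop
vertex 0.443 -0.141 0.989
vertex 1.471 -1.088 -0.324
vertex 0.709 -1.28 0.977
endloop
endfacet
facet normal 0.835 0.188 0.517
outer loop
vertex 1.894 -1.012 1.711
vertex 2.391 0.32 0.423
vertex 1.629 0.128 1.724
endloop
endfacet
facet normal 0.228 -0.974 -0.011
outer loop
vertex 2.657 -0.819 0.411
vertex 1.894 -1.012 1.711
vertex 1.471 -1.088 -0.324
endloop
endfacet
facet normal 0.834 0.189 0.518
outer loop
vertex 2.657 -0.819 0.411
vertex 2.391 0.32 0.423
vertex 1.894 -1.012 1.711
endloop
endfacet
facet normal -0.227 0.974 0.011
outer loop
vertex 1.629 0.128 1.724
vertex 2.391 0.32 0.423
vertex 0.443 -0.141 0.989
endloop
endfacet
facet normal -0.835 -0.188 -0.518
outer loop
vertex 1.206 0.052 -0.311
vertex 1.471 -1.088 -0.324
vertex 0.443 -0.141 0.989
endloop
endfacet
facet normal -0.227 0.974 0.011
outer loop
vertex 0.443 -0.141 0.989
vertex 2.391 0.32 0.423
vertex 1.206 0.052 -0.311
endloop
endfacet
facet normal 0.502 0.126 -0.856
outer loop
vertex 1.206 0.052 -0.311
vertex 2.657 -0.819 0.411
vertex 1.471 -1.088 -0.324
endloop
endfacet
facet normal 0.502 0.126 -0.856
outer loop
vertex 2.391 0.32 0.423
vertex 2.657 -0.819 0.411
vertex 1.206 0.052 -0.311
endloop
endfacet
facet normal -0.399 -0.054 0.915
outer loop
vertex -0.839 -2.03 -2.456
vertex -0.26 -2.762 -2.247
vertex 0.022 -1.865 -2.071
endloop
endfacet
facet normal -0.417 0.616 0.668
outer loop
vertex -0.839 -2.03 -2.456
vertex 0.022 -1.865 -2.071
vertex -0.298 -1.31 -2.782
endloop
endfacet
facet normal -0.785 0.616 0.058
outer loop
vertex -0.839 -2.03 -2.456
vertex -0.298 -1.31 -2.782
vertex -0.778 -1.864 -3.397
endloop
endfacet
facet normal -0.996 -0.054 -0.074
outer loop
vertex -0.839 -2.03 -2.456
vertex -0.778 -1.864 -3.397
vertex -0.754 -2.762 -3.066
endloop
endfacet
facet normal -0.757 -0.468 0.456
outer loop
vertex -0.839 -2.03 -2.456
vertex -0.754 -2.762 -3.066
vertex -0.26 -2.762 -2.247
endloop
endfacet
facet normal 0.253 0.815 0.522
outer loop
vertex -0.298 -1.31 -2.782
vertex 0.022 -1.865 -2.071
vertex 0.614 -1.598 -2.774
endloop
endfacet
facet normal 0.281 -0.269 0.921
outer loop
vertex 0.022 -1.865 -2.071
vertex -0.26 -2.762 -2.247
vertex 0.638 -2.496 -2.443
endloop
endfacet
facet normal -0.298 -0.938 0.180
outer loop
vertex -0.26 -2.762 -2.247
vertex -0.754 -2.762 -3.066
vertex 0.158 -3.05 -3.058
endloop
endfacet
facet normal -0.684 -0.268 -0.678
outer loop
vertex -0.754 -2.762 -3.066
vertex -0.778 -1.864 -3.397
vertex -0.162 -2.495 -3.769
endloop
endfacet
facet normal -0.343 0.815 -0.466
outer loop
vertex -0.778 -1.864 -3.397
vertex -0.298 -1.31 -2.782
vertex 0.12 -1.598 -3.593
endloop
endfacet
facet normal 0.996 0.054 0.074
outer loop
vertex 0.699 -2.33 -3.384
vertex 0.614 -1.598 -2.774
vertex 0.638 -2.496 -2.443
endloop
endfacet
facet normal 0.785 -0.616 -0.058
outer loop
vertex 0.699 -2.33 -3.384
vertex 0.638 -2.496 -2.443
vertex 0.158 -3.05 -3.058
endloop
endfacet
facet normal 0.417 -0.616 -0.668
outer loop
vertex 0.699 -2.33 -3.384
vertex 0.158 -3.05 -3.058
vertex -0.162 -2.495 -3.769
endloop
endfacet
facet normal 0.399 0.054 -0.915
outer loop
vertex 0.699 -2.33 -3.384
vertex -0.162 -2.495 -3.769
vertex 0.12 -1.598 -3.593
endloop
endfacet
facet normal 0.757 0.468 -0.456
outer loop
vertex 0.699 -2.33 -3.384
vertex 0.12 -1.598 -3.593
vertex 0.614 -1.598 -2.774
endloop
endfacet
facet normal 0.684 0.268 0.678
outer loop
vertex 0.638 -2.496 -2.443
vertex 0.614 -1.598 -2.774
vertex 0.022 -1.865 -2.071
endloop
endfacet
facet normal 0.343 -0.815 0.466
outer loop
vertex 0.158 -3.05 -3.058
vertex 0.638 -2.496 -2.443
vertex -0.26 -2.762 -2.247
endloop
endfacet
facet normal -0.253 -0.815 -0.522
outer loop
vertex -0.162 -2.495 -3.769
vertex 0.158 -3.05 -3.058
vertex -0.754 -2.762 -3.066
endloop
endfacet
facet normal -0.281 0.269 -0.921
outer loop
vertex 0.12 -1.598 -3.593
vertex -0.162 -2.495 -3.769
vertex -0.778 -1.864 -3.397
endloop
endfacet
facet normal 0.298 0.938 -0.180
outer loop
vertex 0.614 -1.598 -2.774
vertex 0.12 -1.598 -3.593
vertex -0.298 -1.31 -2.782
endloop
endfacet

endsolid


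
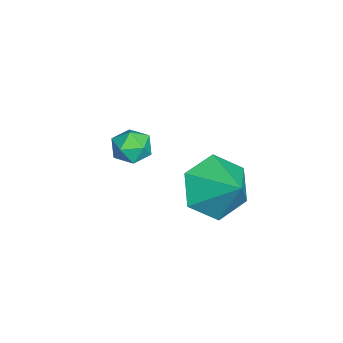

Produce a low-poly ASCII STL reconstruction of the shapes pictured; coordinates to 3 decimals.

solid 
facet normal -0.967 -0.184 -0.177
outer loop
vertex -2.656 -0.057 0.137
vertex -2.524 -0.716 0.101
vertex -2.685 -0.437 0.692
endloop
endfacet
facet normal -0.888 0.400 0.227
outer loop
vertex -2.656 -0.057 0.137
vertex -2.685 -0.437 0.692
vertex -2.404 0.174 0.716
endloop
endfacet
facet normal -0.484 0.865 -0.134
outer loop
vertex -2.656 -0.057 0.137
vertex -2.404 0.174 0.716
vertex -2.069 0.272 0.141
endloop
endfacet
facet normal -0.313 0.568 -0.761
outer loop
vertex -2.656 -0.057 0.137
vertex -2.069 0.272 0.141
vertex -2.143 -0.278 -0.239
endloop
endfacet
facet normal -0.611 -0.079 -0.787
outer loop
vertex -2.656 -0.057 0.137
vertex -2.143 -0.278 -0.239
vertex -2.524 -0.716 0.101
endloop
endfacet
facet normal -0.535 0.214 0.817
outer loop
vertex -2.404 0.174 0.716
vertex -2.685 -0.437 0.692
vertex -2.117 -0.342 1.039
endloop
endfacet
facet normal -0.662 -0.731 0.165
outer loop
vertex -2.685 -0.437 0.692
vertex -2.524 -0.716 0.101
vertex -2.191 -0.892 0.659
endloop
endfacet
facet normal -0.087 -0.563 -0.822
outer loop
vertex -2.524 -0.716 0.101
vertex -2.143 -0.278 -0.239
vertex -1.856 -0.794 0.084
endloop
endfacet
facet normal 0.395 0.486 -0.780
outer loop
vertex -2.143 -0.278 -0.239
vertex -2.069 0.272 0.141
vertex -1.575 -0.183 0.108
endloop
endfacet
facet normal 0.119 0.965 0.234
outer loop
vertex -2.069 0.272 0.141
vertex -2.404 0.174 0.716
vertex -1.736 0.096 0.699
endloop
endfacet
facet normal 0.313 -0.568 0.761
outer loop
vertex -1.604 -0.563 0.663
vertex -2.117 -0.342 1.039
vertex -2.191 -0.892 0.659
endloop
endfacet
facet normal 0.484 -0.865 0.134
outer loop
vertex -1.604 -0.563 0.663
vertex -2.191 -0.892 0.659
vertex -1.856 -0.794 0.084
endloop
endfacet
facet normal 0.888 -0.400 -0.227
outer loop
vertex -1.604 -0.563 0.663
vertex -1.856 -0.794 0.084
vertex -1.575 -0.183 0.108
endloop
endfacet
facet normal 0.967 0.184 0.177
outer loop
vertex -1.604 -0.563 0.663
vertex -1.575 -0.183 0.108
vertex -1.736 0.096 0.699
endloop
endfacet
facet normal 0.611 0.079 0.787
outer loop
vertex -1.604 -0.563 0.663
vertex -1.736 0.096 0.699
vertex -2.117 -0.342 1.039
endloop
endfacet
facet normal -0.395 -0.486 0.780
outer loop
vertex -2.191 -0.892 0.659
vertex -2.117 -0.342 1.039
vertex -2.685 -0.437 0.692
endloop
endfacet
facet normal -0.119 -0.965 -0.234
outer loop
vertex -1.856 -0.794 0.084
vertex -2.191 -0.892 0.659
vertex -2.524 -0.716 0.101
endloop
endfacet
facet normal 0.535 -0.214 -0.817
outer loop
vertex -1.575 -0.183 0.108
vertex -1.856 -0.794 0.084
vertex -2.143 -0.278 -0.239
endloop
endfacet
facet normal 0.662 0.731 -0.165
outer loop
vertex -1.736 0.096 0.699
vertex -1.575 -0.183 0.108
vertex -2.069 0.272 0.141
endloop
endfacet
facet normal 0.087 0.563 0.822
outer loop
vertex -2.117 -0.342 1.039
vertex -1.736 0.096 0.699
vertex -2.404 0.174 0.716
endloop
endfacet
facet normal -0.618 -0.547 -0.564
outer loop
vertex 1.894 1.701 1.444
vertex 1.11 2.388 1.637
vertex 1.746 2.531 0.801
endloop
endfacet
facet normal 0.987 0.061 -0.149
outer loop
vertex 1.894 1.701 1.444
vertex 1.746 2.531 0.801
vertex 1.95 3.132 2.403
endloop
endfacet
facet normal -0.618 -0.548 -0.564
outer loop
vertex 1.746 2.531 0.801
vertex 1.11 2.388 1.637
vertex 0.961 3.217 0.994
endloop
endfacet
facet normal 0.565 0.746 -0.352
outer loop
vertex 1.746 2.531 0.801
vertex 0.961 3.217 0.994
vertex 1.95 3.132 2.403
endloop
endfacet
facet normal -0.617 -0.548 -0.564
outer loop
vertex 0.961 3.217 0.994
vertex 1.11 2.388 1.637
vertex 0.325 3.074 1.829
endloop
endfacet
facet normal -0.075 0.991 0.112
outer loop
vertex 0.961 3.217 0.994
vertex 0.325 3.074 1.829
vertex 1.95 3.132 2.403
endloop
endfacet
facet normal -0.617 -0.548 -0.564
outer loop
vertex 0.325 3.074 1.829
vertex 1.11 2.388 1.637
vertex 0.474 2.245 2.472
endloop
endfacet
facet normal -0.295 0.552 0.780
outer loop
vertex 0.325 3.074 1.829
vertex 0.474 2.245 2.472
vertex 1.95 3.132 2.403
endloop
endfacet
facet normal -0.618 -0.547 -0.564
outer loop
vertex 0.474 2.245 2.472
vertex 1.11 2.388 1.637
vertex 1.258 1.558 2.28
endloop
endfacet
facet normal 0.125 -0.132 0.983
outer loop
vertex 0.474 2.245 2.472
vertex 1.258 1.558 2.28
vertex 1.95 3.132 2.403
endloop
endfacet
facet normal -0.618 -0.547 -0.564
outer loop
vertex 1.258 1.558 2.28
vertex 1.11 2.388 1.637
vertex 1.894 1.701 1.444
endloop
endfacet
facet normal 0.767 -0.378 0.519
outer loop
vertex 1.258 1.558 2.28
vertex 1.894 1.701 1.444
vertex 1.95 3.132 2.403
endloop
endfacet

endsolid


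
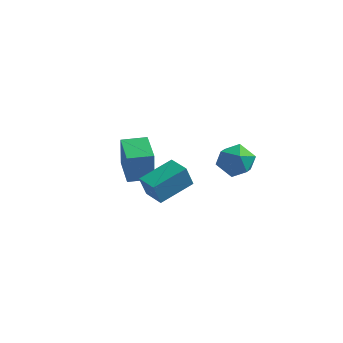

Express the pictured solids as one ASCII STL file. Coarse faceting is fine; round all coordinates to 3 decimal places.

solid 
facet normal -0.436 0.879 -0.193
outer loop
vertex 0.072 3.387 -2.841
vertex -0.343 3.426 -1.728
vertex 0.718 3.896 -1.983
endloop
endfacet
facet normal 0.154 0.795 -0.587
outer loop
vertex 0.072 3.387 -2.841
vertex 0.718 3.896 -1.983
vertex 1.244 3.199 -2.788
endloop
endfacet
facet normal 0.077 0.202 -0.976
outer loop
vertex 0.072 3.387 -2.841
vertex 1.244 3.199 -2.788
vertex 0.508 2.298 -3.032
endloop
endfacet
facet normal -0.562 -0.081 -0.823
outer loop
vertex 0.072 3.387 -2.841
vertex 0.508 2.298 -3.032
vertex -0.473 2.438 -2.376
endloop
endfacet
facet normal -0.878 0.338 -0.339
outer loop
vertex 0.072 3.387 -2.841
vertex -0.473 2.438 -2.376
vertex -0.343 3.426 -1.728
endloop
endfacet
facet normal 0.703 0.696 -0.143
outer loop
vertex 1.244 3.199 -2.788
vertex 0.718 3.896 -1.983
vertex 1.553 3.122 -1.644
endloop
endfacet
facet normal -0.250 0.833 0.494
outer loop
vertex 0.718 3.896 -1.983
vertex -0.343 3.426 -1.728
vertex 0.572 3.262 -0.988
endloop
endfacet
facet normal -0.965 -0.042 0.258
outer loop
vertex -0.343 3.426 -1.728
vertex -0.473 2.438 -2.376
vertex -0.164 2.361 -1.232
endloop
endfacet
facet normal -0.454 -0.720 -0.525
outer loop
vertex -0.473 2.438 -2.376
vertex 0.508 2.298 -3.032
vertex 0.362 1.664 -2.037
endloop
endfacet
facet normal 0.578 -0.263 -0.773
outer loop
vertex 0.508 2.298 -3.032
vertex 1.244 3.199 -2.788
vertex 1.423 2.134 -2.292
endloop
endfacet
facet normal 0.562 0.081 0.823
outer loop
vertex 1.008 2.173 -1.179
vertex 1.553 3.122 -1.644
vertex 0.572 3.262 -0.988
endloop
endfacet
facet normal -0.077 -0.202 0.976
outer loop
vertex 1.008 2.173 -1.179
vertex 0.572 3.262 -0.988
vertex -0.164 2.361 -1.232
endloop
endfacet
facet normal -0.154 -0.795 0.587
outer loop
vertex 1.008 2.173 -1.179
vertex -0.164 2.361 -1.232
vertex 0.362 1.664 -2.037
endloop
endfacet
facet normal 0.436 -0.879 0.193
outer loop
vertex 1.008 2.173 -1.179
vertex 0.362 1.664 -2.037
vertex 1.423 2.134 -2.292
endloop
endfacet
facet normal 0.878 -0.338 0.339
outer loop
vertex 1.008 2.173 -1.179
vertex 1.423 2.134 -2.292
vertex 1.553 3.122 -1.644
endloop
endfacet
facet normal 0.454 0.720 0.525
outer loop
vertex 0.572 3.262 -0.988
vertex 1.553 3.122 -1.644
vertex 0.718 3.896 -1.983
endloop
endfacet
facet normal -0.578 0.263 0.773
outer loop
vertex -0.164 2.361 -1.232
vertex 0.572 3.262 -0.988
vertex -0.343 3.426 -1.728
endloop
endfacet
facet normal -0.703 -0.696 0.143
outer loop
vertex 0.362 1.664 -2.037
vertex -0.164 2.361 -1.232
vertex -0.473 2.438 -2.376
endloop
endfacet
facet normal 0.250 -0.833 -0.494
outer loop
vertex 1.423 2.134 -2.292
vertex 0.362 1.664 -2.037
vertex 0.508 2.298 -3.032
endloop
endfacet
facet normal 0.965 0.042 -0.258
outer loop
vertex 1.553 3.122 -1.644
vertex 1.423 2.134 -2.292
vertex 1.244 3.199 -2.788
endloop
endfacet
facet normal -0.561 0.820 0.112
outer loop
vertex -4.542 -0.846 0.509
vertex -3.36 -0.041 0.535
vertex -4.637 -0.644 -1.438
endloop
endfacet
facet normal -0.826 -0.563 -0.018
outer loop
vertex -3.56 -2.219 -1.655
vertex -4.542 -0.846 0.509
vertex -4.637 -0.644 -1.438
endloop
endfacet
facet normal -0.561 0.820 0.112
outer loop
vertex -4.637 -0.644 -1.438
vertex -3.36 -0.041 0.535
vertex -3.455 0.161 -1.413
endloop
endfacet
facet normal -0.049 0.103 -0.993
outer loop
vertex -3.455 0.161 -1.413
vertex -3.56 -2.219 -1.655
vertex -4.637 -0.644 -1.438
endloop
endfacet
facet normal 0.049 -0.104 0.993
outer loop
vertex -4.542 -0.846 0.509
vertex -2.283 -1.616 0.318
vertex -3.36 -0.041 0.535
endloop
endfacet
facet normal -0.826 -0.563 -0.018
outer loop
vertex -3.465 -2.421 0.293
vertex -4.542 -0.846 0.509
vertex -3.56 -2.219 -1.655
endloop
endfacet
facet normal 0.049 -0.103 0.993
outer loop
vertex -3.465 -2.421 0.293
vertex -2.283 -1.616 0.318
vertex -4.542 -0.846 0.509
endloop
endfacet
facet normal 0.826 0.563 0.018
outer loop
vertex -3.36 -0.041 0.535
vertex -2.283 -1.616 0.318
vertex -3.455 0.161 -1.413
endloop
endfacet
facet normal -0.048 0.103 -0.993
outer loop
vertex -2.378 -1.414 -1.629
vertex -3.56 -2.219 -1.655
vertex -3.455 0.161 -1.413
endloop
endfacet
facet normal 0.826 0.563 0.018
outer loop
vertex -3.455 0.161 -1.413
vertex -2.283 -1.616 0.318
vertex -2.378 -1.414 -1.629
endloop
endfacet
facet normal 0.561 -0.820 -0.112
outer loop
vertex -2.378 -1.414 -1.629
vertex -3.465 -2.421 0.293
vertex -3.56 -2.219 -1.655
endloop
endfacet
facet normal 0.561 -0.820 -0.112
outer loop
vertex -2.283 -1.616 0.318
vertex -3.465 -2.421 0.293
vertex -2.378 -1.414 -1.629
endloop
endfacet
facet normal -0.500 -0.812 -0.302
outer loop
vertex -0.908 -4.86 0.311
vertex -2.005 -4.165 0.258
vertex -0.649 -4.548 -0.956
endloop
endfacet
facet normal 0.844 -0.535 0.041
outer loop
vertex 0.405 -2.835 -0.318
vertex -0.908 -4.86 0.311
vertex -0.649 -4.548 -0.956
endloop
endfacet
facet normal -0.500 -0.812 -0.302
outer loop
vertex -0.649 -4.548 -0.956
vertex -2.005 -4.165 0.258
vertex -1.746 -3.853 -1.009
endloop
endfacet
facet normal 0.195 0.235 -0.952
outer loop
vertex -1.746 -3.853 -1.009
vertex 0.405 -2.835 -0.318
vertex -0.649 -4.548 -0.956
endloop
endfacet
facet normal -0.195 -0.235 0.952
outer loop
vertex -0.908 -4.86 0.311
vertex -0.951 -2.452 0.896
vertex -2.005 -4.165 0.258
endloop
endfacet
facet normal 0.844 -0.535 0.041
outer loop
vertex 0.146 -3.147 0.949
vertex -0.908 -4.86 0.311
vertex 0.405 -2.835 -0.318
endloop
endfacet
facet normal -0.195 -0.235 0.952
outer loop
vertex 0.146 -3.147 0.949
vertex -0.951 -2.452 0.896
vertex -0.908 -4.86 0.311
endloop
endfacet
facet normal -0.844 0.535 -0.041
outer loop
vertex -2.005 -4.165 0.258
vertex -0.951 -2.452 0.896
vertex -1.746 -3.853 -1.009
endloop
endfacet
facet normal 0.195 0.235 -0.952
outer loop
vertex -0.692 -2.14 -0.371
vertex 0.405 -2.835 -0.318
vertex -1.746 -3.853 -1.009
endloop
endfacet
facet normal -0.844 0.535 -0.041
outer loop
vertex -1.746 -3.853 -1.009
vertex -0.951 -2.452 0.896
vertex -0.692 -2.14 -0.371
endloop
endfacet
facet normal 0.500 0.812 0.302
outer loop
vertex -0.692 -2.14 -0.371
vertex 0.146 -3.147 0.949
vertex 0.405 -2.835 -0.318
endloop
endfacet
facet normal 0.500 0.812 0.302
outer loop
vertex -0.951 -2.452 0.896
vertex 0.146 -3.147 0.949
vertex -0.692 -2.14 -0.371
endloop
endfacet

endsolid


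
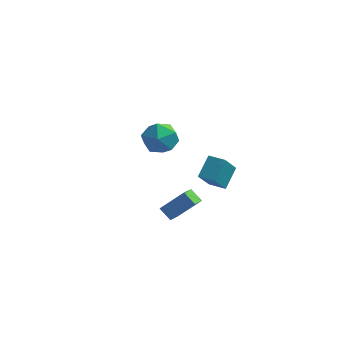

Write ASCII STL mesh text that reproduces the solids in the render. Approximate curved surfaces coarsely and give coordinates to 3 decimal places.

solid 
facet normal -0.665 -0.305 -0.682
outer loop
vertex 1.435 -4.229 -0.232
vertex 1.432 -3.096 -0.736
vertex 2.137 -4.481 -0.804
endloop
endfacet
facet normal 0.003 -0.914 0.406
outer loop
vertex 3.308 -3.944 0.396
vertex 1.435 -4.229 -0.232
vertex 2.137 -4.481 -0.804
endloop
endfacet
facet normal -0.665 -0.305 -0.682
outer loop
vertex 2.137 -4.481 -0.804
vertex 1.432 -3.096 -0.736
vertex 2.134 -3.348 -1.308
endloop
endfacet
facet normal 0.747 -0.269 -0.608
outer loop
vertex 2.134 -3.348 -1.308
vertex 3.308 -3.944 0.396
vertex 2.137 -4.481 -0.804
endloop
endfacet
facet normal -0.747 0.269 0.608
outer loop
vertex 1.435 -4.229 -0.232
vertex 2.603 -2.559 0.464
vertex 1.432 -3.096 -0.736
endloop
endfacet
facet normal 0.003 -0.914 0.406
outer loop
vertex 2.606 -3.692 0.968
vertex 1.435 -4.229 -0.232
vertex 3.308 -3.944 0.396
endloop
endfacet
facet normal -0.747 0.269 0.608
outer loop
vertex 2.606 -3.692 0.968
vertex 2.603 -2.559 0.464
vertex 1.435 -4.229 -0.232
endloop
endfacet
facet normal -0.003 0.914 -0.406
outer loop
vertex 1.432 -3.096 -0.736
vertex 2.603 -2.559 0.464
vertex 2.134 -3.348 -1.308
endloop
endfacet
facet normal 0.747 -0.269 -0.608
outer loop
vertex 3.305 -2.811 -0.108
vertex 3.308 -3.944 0.396
vertex 2.134 -3.348 -1.308
endloop
endfacet
facet normal -0.003 0.914 -0.406
outer loop
vertex 2.134 -3.348 -1.308
vertex 2.603 -2.559 0.464
vertex 3.305 -2.811 -0.108
endloop
endfacet
facet normal 0.665 0.305 0.682
outer loop
vertex 3.305 -2.811 -0.108
vertex 2.606 -3.692 0.968
vertex 3.308 -3.944 0.396
endloop
endfacet
facet normal 0.665 0.305 0.682
outer loop
vertex 2.603 -2.559 0.464
vertex 2.606 -3.692 0.968
vertex 3.305 -2.811 -0.108
endloop
endfacet
facet normal -0.982 0.186 -0.012
outer loop
vertex 2.558 -1.306 0.637
vertex 2.761 -0.171 1.642
vertex 2.797 -0.135 -0.735
endloop
endfacet
facet normal -0.133 -0.742 -0.657
outer loop
vertex 3.819 -0.329 -0.722
vertex 2.558 -1.306 0.637
vertex 2.797 -0.135 -0.735
endloop
endfacet
facet normal -0.982 0.187 -0.012
outer loop
vertex 2.797 -0.135 -0.735
vertex 2.761 -0.171 1.642
vertex 3.001 1.001 0.271
endloop
endfacet
facet normal 0.132 0.644 -0.754
outer loop
vertex 3.001 1.001 0.271
vertex 3.819 -0.329 -0.722
vertex 2.797 -0.135 -0.735
endloop
endfacet
facet normal -0.132 -0.644 0.754
outer loop
vertex 2.558 -1.306 0.637
vertex 3.783 -0.365 1.655
vertex 2.761 -0.171 1.642
endloop
endfacet
facet normal -0.134 -0.742 -0.657
outer loop
vertex 3.579 -1.501 0.649
vertex 2.558 -1.306 0.637
vertex 3.819 -0.329 -0.722
endloop
endfacet
facet normal -0.132 -0.644 0.754
outer loop
vertex 3.579 -1.501 0.649
vertex 3.783 -0.365 1.655
vertex 2.558 -1.306 0.637
endloop
endfacet
facet normal 0.132 0.742 0.657
outer loop
vertex 2.761 -0.171 1.642
vertex 3.783 -0.365 1.655
vertex 3.001 1.001 0.271
endloop
endfacet
facet normal 0.132 0.644 -0.754
outer loop
vertex 4.022 0.806 0.283
vertex 3.819 -0.329 -0.722
vertex 3.001 1.001 0.271
endloop
endfacet
facet normal 0.134 0.742 0.657
outer loop
vertex 3.001 1.001 0.271
vertex 3.783 -0.365 1.655
vertex 4.022 0.806 0.283
endloop
endfacet
facet normal 0.982 -0.187 0.012
outer loop
vertex 4.022 0.806 0.283
vertex 3.579 -1.501 0.649
vertex 3.819 -0.329 -0.722
endloop
endfacet
facet normal 0.982 -0.187 0.012
outer loop
vertex 3.783 -0.365 1.655
vertex 3.579 -1.501 0.649
vertex 4.022 0.806 0.283
endloop
endfacet
facet normal 0.361 0.369 0.857
outer loop
vertex -1.273 4.77 0.121
vertex -1.709 3.771 0.735
vertex -0.554 3.755 0.255
endloop
endfacet
facet normal 0.759 0.577 0.302
outer loop
vertex -1.273 4.77 0.121
vertex -0.554 3.755 0.255
vertex -0.581 4.363 -0.839
endloop
endfacet
facet normal 0.336 0.930 -0.152
outer loop
vertex -1.273 4.77 0.121
vertex -0.581 4.363 -0.839
vertex -1.753 4.754 -1.035
endloop
endfacet
facet normal -0.323 0.939 0.121
outer loop
vertex -1.273 4.77 0.121
vertex -1.753 4.754 -1.035
vertex -2.451 4.388 -0.062
endloop
endfacet
facet normal -0.308 0.592 0.745
outer loop
vertex -1.273 4.77 0.121
vertex -2.451 4.388 -0.062
vertex -1.709 3.771 0.735
endloop
endfacet
facet normal 1.000 -0.007 -0.028
outer loop
vertex -0.581 4.363 -0.839
vertex -0.554 3.755 0.255
vertex -0.589 3.112 -0.818
endloop
endfacet
facet normal 0.356 -0.345 0.868
outer loop
vertex -0.554 3.755 0.255
vertex -1.709 3.771 0.735
vertex -1.287 2.746 0.155
endloop
endfacet
facet normal -0.726 0.016 0.688
outer loop
vertex -1.709 3.771 0.735
vertex -2.451 4.388 -0.062
vertex -2.459 3.137 -0.041
endloop
endfacet
facet normal -0.751 0.577 -0.321
outer loop
vertex -2.451 4.388 -0.062
vertex -1.753 4.754 -1.035
vertex -2.486 3.745 -1.135
endloop
endfacet
facet normal 0.315 0.562 -0.764
outer loop
vertex -1.753 4.754 -1.035
vertex -0.581 4.363 -0.839
vertex -1.331 3.729 -1.615
endloop
endfacet
facet normal 0.323 -0.939 -0.121
outer loop
vertex -1.767 2.73 -1.001
vertex -0.589 3.112 -0.818
vertex -1.287 2.746 0.155
endloop
endfacet
facet normal -0.336 -0.930 0.152
outer loop
vertex -1.767 2.73 -1.001
vertex -1.287 2.746 0.155
vertex -2.459 3.137 -0.041
endloop
endfacet
facet normal -0.759 -0.577 -0.302
outer loop
vertex -1.767 2.73 -1.001
vertex -2.459 3.137 -0.041
vertex -2.486 3.745 -1.135
endloop
endfacet
facet normal -0.361 -0.369 -0.857
outer loop
vertex -1.767 2.73 -1.001
vertex -2.486 3.745 -1.135
vertex -1.331 3.729 -1.615
endloop
endfacet
facet normal 0.308 -0.592 -0.745
outer loop
vertex -1.767 2.73 -1.001
vertex -1.331 3.729 -1.615
vertex -0.589 3.112 -0.818
endloop
endfacet
facet normal 0.751 -0.577 0.321
outer loop
vertex -1.287 2.746 0.155
vertex -0.589 3.112 -0.818
vertex -0.554 3.755 0.255
endloop
endfacet
facet normal -0.315 -0.562 0.764
outer loop
vertex -2.459 3.137 -0.041
vertex -1.287 2.746 0.155
vertex -1.709 3.771 0.735
endloop
endfacet
facet normal -1.000 0.007 0.028
outer loop
vertex -2.486 3.745 -1.135
vertex -2.459 3.137 -0.041
vertex -2.451 4.388 -0.062
endloop
endfacet
facet normal -0.356 0.345 -0.868
outer loop
vertex -1.331 3.729 -1.615
vertex -2.486 3.745 -1.135
vertex -1.753 4.754 -1.035
endloop
endfacet
facet normal 0.726 -0.016 -0.688
outer loop
vertex -0.589 3.112 -0.818
vertex -1.331 3.729 -1.615
vertex -0.581 4.363 -0.839
endloop
endfacet

endsolid
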